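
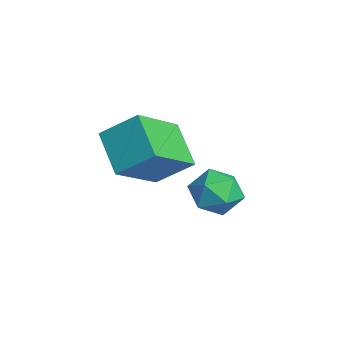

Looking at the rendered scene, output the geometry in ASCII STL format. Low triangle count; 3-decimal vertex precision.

solid 
facet normal -0.853 0.285 0.437
outer loop
vertex -0.906 1.813 -1.974
vertex -0.571 1.794 -1.307
vertex -0.567 2.423 -1.709
endloop
endfacet
facet normal -0.807 0.546 -0.225
outer loop
vertex -0.906 1.813 -1.974
vertex -0.567 2.423 -1.709
vertex -0.492 2.238 -2.428
endloop
endfacet
facet normal -0.738 -0.003 -0.675
outer loop
vertex -0.906 1.813 -1.974
vertex -0.492 2.238 -2.428
vertex -0.45 1.494 -2.471
endloop
endfacet
facet normal -0.741 -0.604 -0.293
outer loop
vertex -0.906 1.813 -1.974
vertex -0.45 1.494 -2.471
vertex -0.499 1.219 -1.779
endloop
endfacet
facet normal -0.813 -0.427 0.396
outer loop
vertex -0.906 1.813 -1.974
vertex -0.499 1.219 -1.779
vertex -0.571 1.794 -1.307
endloop
endfacet
facet normal -0.214 0.940 -0.264
outer loop
vertex -0.492 2.238 -2.428
vertex -0.567 2.423 -1.709
vertex 0.099 2.481 -2.041
endloop
endfacet
facet normal -0.288 0.517 0.806
outer loop
vertex -0.567 2.423 -1.709
vertex -0.571 1.794 -1.307
vertex 0.05 2.206 -1.349
endloop
endfacet
facet normal -0.223 -0.635 0.740
outer loop
vertex -0.571 1.794 -1.307
vertex -0.499 1.219 -1.779
vertex 0.092 1.462 -1.392
endloop
endfacet
facet normal -0.106 -0.921 -0.374
outer loop
vertex -0.499 1.219 -1.779
vertex -0.45 1.494 -2.471
vertex 0.167 1.277 -2.111
endloop
endfacet
facet normal -0.101 0.052 -0.993
outer loop
vertex -0.45 1.494 -2.471
vertex -0.492 2.238 -2.428
vertex 0.171 1.906 -2.513
endloop
endfacet
facet normal 0.741 0.604 0.293
outer loop
vertex 0.506 1.887 -1.846
vertex 0.099 2.481 -2.041
vertex 0.05 2.206 -1.349
endloop
endfacet
facet normal 0.738 0.003 0.675
outer loop
vertex 0.506 1.887 -1.846
vertex 0.05 2.206 -1.349
vertex 0.092 1.462 -1.392
endloop
endfacet
facet normal 0.807 -0.546 0.225
outer loop
vertex 0.506 1.887 -1.846
vertex 0.092 1.462 -1.392
vertex 0.167 1.277 -2.111
endloop
endfacet
facet normal 0.853 -0.285 -0.437
outer loop
vertex 0.506 1.887 -1.846
vertex 0.167 1.277 -2.111
vertex 0.171 1.906 -2.513
endloop
endfacet
facet normal 0.813 0.427 -0.396
outer loop
vertex 0.506 1.887 -1.846
vertex 0.171 1.906 -2.513
vertex 0.099 2.481 -2.041
endloop
endfacet
facet normal 0.106 0.921 0.374
outer loop
vertex 0.05 2.206 -1.349
vertex 0.099 2.481 -2.041
vertex -0.567 2.423 -1.709
endloop
endfacet
facet normal 0.101 -0.052 0.993
outer loop
vertex 0.092 1.462 -1.392
vertex 0.05 2.206 -1.349
vertex -0.571 1.794 -1.307
endloop
endfacet
facet normal 0.214 -0.940 0.264
outer loop
vertex 0.167 1.277 -2.111
vertex 0.092 1.462 -1.392
vertex -0.499 1.219 -1.779
endloop
endfacet
facet normal 0.288 -0.517 -0.806
outer loop
vertex 0.171 1.906 -2.513
vertex 0.167 1.277 -2.111
vertex -0.45 1.494 -2.471
endloop
endfacet
facet normal 0.223 0.635 -0.740
outer loop
vertex 0.099 2.481 -2.041
vertex 0.171 1.906 -2.513
vertex -0.492 2.238 -2.428
endloop
endfacet
facet normal -0.428 0.690 -0.584
outer loop
vertex -0.554 0.989 0.418
vertex 0.548 1.079 -0.284
vertex -0.936 0.153 -0.289
endloop
endfacet
facet normal -0.841 -0.069 0.536
outer loop
vertex -0.208 -1.019 0.704
vertex -0.554 0.989 0.418
vertex -0.936 0.153 -0.289
endloop
endfacet
facet normal -0.428 0.690 -0.584
outer loop
vertex -0.936 0.153 -0.289
vertex 0.548 1.079 -0.284
vertex 0.166 0.243 -0.991
endloop
endfacet
facet normal -0.329 -0.721 -0.610
outer loop
vertex 0.166 0.243 -0.991
vertex -0.208 -1.019 0.704
vertex -0.936 0.153 -0.289
endloop
endfacet
facet normal 0.329 0.721 0.610
outer loop
vertex -0.554 0.989 0.418
vertex 1.276 -0.093 0.709
vertex 0.548 1.079 -0.284
endloop
endfacet
facet normal -0.841 -0.069 0.536
outer loop
vertex 0.174 -0.183 1.411
vertex -0.554 0.989 0.418
vertex -0.208 -1.019 0.704
endloop
endfacet
facet normal 0.329 0.721 0.610
outer loop
vertex 0.174 -0.183 1.411
vertex 1.276 -0.093 0.709
vertex -0.554 0.989 0.418
endloop
endfacet
facet normal 0.841 0.069 -0.536
outer loop
vertex 0.548 1.079 -0.284
vertex 1.276 -0.093 0.709
vertex 0.166 0.243 -0.991
endloop
endfacet
facet normal -0.329 -0.721 -0.610
outer loop
vertex 0.894 -0.929 0.002
vertex -0.208 -1.019 0.704
vertex 0.166 0.243 -0.991
endloop
endfacet
facet normal 0.841 0.069 -0.536
outer loop
vertex 0.166 0.243 -0.991
vertex 1.276 -0.093 0.709
vertex 0.894 -0.929 0.002
endloop
endfacet
facet normal 0.428 -0.690 0.584
outer loop
vertex 0.894 -0.929 0.002
vertex 0.174 -0.183 1.411
vertex -0.208 -1.019 0.704
endloop
endfacet
facet normal 0.428 -0.690 0.584
outer loop
vertex 1.276 -0.093 0.709
vertex 0.174 -0.183 1.411
vertex 0.894 -0.929 0.002
endloop
endfacet

endsolid


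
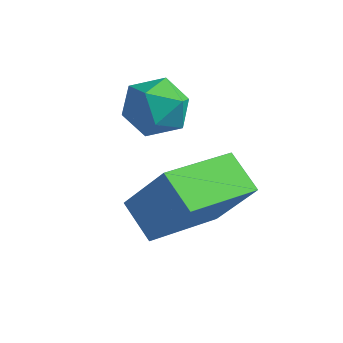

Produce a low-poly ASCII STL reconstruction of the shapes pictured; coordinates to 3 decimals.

solid 
facet normal -0.572 -0.051 -0.819
outer loop
vertex -1.605 -1.804 -3.706
vertex -1.143 0.071 -4.144
vertex -0.74 -2.154 -4.288
endloop
endfacet
facet normal -0.234 -0.947 0.221
outer loop
vertex 0.203 -2.071 -2.936
vertex -1.605 -1.804 -3.706
vertex -0.74 -2.154 -4.288
endloop
endfacet
facet normal -0.571 -0.050 -0.819
outer loop
vertex -0.74 -2.154 -4.288
vertex -1.143 0.071 -4.144
vertex -0.277 -0.279 -4.726
endloop
endfacet
facet normal 0.787 -0.318 -0.529
outer loop
vertex -0.277 -0.279 -4.726
vertex 0.203 -2.071 -2.936
vertex -0.74 -2.154 -4.288
endloop
endfacet
facet normal -0.787 0.318 0.529
outer loop
vertex -1.605 -1.804 -3.706
vertex -0.2 0.154 -2.792
vertex -1.143 0.071 -4.144
endloop
endfacet
facet normal -0.234 -0.947 0.221
outer loop
vertex -0.663 -1.721 -2.354
vertex -1.605 -1.804 -3.706
vertex 0.203 -2.071 -2.936
endloop
endfacet
facet normal -0.787 0.318 0.529
outer loop
vertex -0.663 -1.721 -2.354
vertex -0.2 0.154 -2.792
vertex -1.605 -1.804 -3.706
endloop
endfacet
facet normal 0.234 0.947 -0.221
outer loop
vertex -1.143 0.071 -4.144
vertex -0.2 0.154 -2.792
vertex -0.277 -0.279 -4.726
endloop
endfacet
facet normal 0.787 -0.317 -0.529
outer loop
vertex 0.665 -0.196 -3.374
vertex 0.203 -2.071 -2.936
vertex -0.277 -0.279 -4.726
endloop
endfacet
facet normal 0.234 0.947 -0.221
outer loop
vertex -0.277 -0.279 -4.726
vertex -0.2 0.154 -2.792
vertex 0.665 -0.196 -3.374
endloop
endfacet
facet normal 0.571 0.051 0.819
outer loop
vertex 0.665 -0.196 -3.374
vertex -0.663 -1.721 -2.354
vertex 0.203 -2.071 -2.936
endloop
endfacet
facet normal 0.571 0.050 0.819
outer loop
vertex -0.2 0.154 -2.792
vertex -0.663 -1.721 -2.354
vertex 0.665 -0.196 -3.374
endloop
endfacet
facet normal -0.377 0.024 0.926
outer loop
vertex -1.986 0.38 -1.264
vertex -2.641 -0.063 -1.519
vertex -1.963 -0.45 -1.233
endloop
endfacet
facet normal 0.337 0.044 0.941
outer loop
vertex -1.986 0.38 -1.264
vertex -1.963 -0.45 -1.233
vertex -1.298 -0.025 -1.491
endloop
endfacet
facet normal 0.549 0.615 0.567
outer loop
vertex -1.986 0.38 -1.264
vertex -1.298 -0.025 -1.491
vertex -1.563 0.623 -1.937
endloop
endfacet
facet normal -0.034 0.947 0.320
outer loop
vertex -1.986 0.38 -1.264
vertex -1.563 0.623 -1.937
vertex -2.394 0.599 -1.954
endloop
endfacet
facet normal -0.605 0.582 0.543
outer loop
vertex -1.986 0.38 -1.264
vertex -2.394 0.599 -1.954
vertex -2.641 -0.063 -1.519
endloop
endfacet
facet normal 0.581 -0.538 0.611
outer loop
vertex -1.298 -0.025 -1.491
vertex -1.963 -0.45 -1.233
vertex -1.526 -0.719 -1.886
endloop
endfacet
facet normal -0.574 -0.571 0.587
outer loop
vertex -1.963 -0.45 -1.233
vertex -2.641 -0.063 -1.519
vertex -2.357 -0.743 -1.903
endloop
endfacet
facet normal -0.944 0.330 -0.034
outer loop
vertex -2.641 -0.063 -1.519
vertex -2.394 0.599 -1.954
vertex -2.622 -0.095 -2.349
endloop
endfacet
facet normal -0.019 0.920 -0.391
outer loop
vertex -2.394 0.599 -1.954
vertex -1.563 0.623 -1.937
vertex -1.957 0.33 -2.607
endloop
endfacet
facet normal 0.924 0.382 0.006
outer loop
vertex -1.563 0.623 -1.937
vertex -1.298 -0.025 -1.491
vertex -1.279 -0.057 -2.321
endloop
endfacet
facet normal 0.034 -0.947 -0.320
outer loop
vertex -1.934 -0.5 -2.576
vertex -1.526 -0.719 -1.886
vertex -2.357 -0.743 -1.903
endloop
endfacet
facet normal -0.549 -0.615 -0.567
outer loop
vertex -1.934 -0.5 -2.576
vertex -2.357 -0.743 -1.903
vertex -2.622 -0.095 -2.349
endloop
endfacet
facet normal -0.337 -0.044 -0.941
outer loop
vertex -1.934 -0.5 -2.576
vertex -2.622 -0.095 -2.349
vertex -1.957 0.33 -2.607
endloop
endfacet
facet normal 0.377 -0.024 -0.926
outer loop
vertex -1.934 -0.5 -2.576
vertex -1.957 0.33 -2.607
vertex -1.279 -0.057 -2.321
endloop
endfacet
facet normal 0.605 -0.582 -0.543
outer loop
vertex -1.934 -0.5 -2.576
vertex -1.279 -0.057 -2.321
vertex -1.526 -0.719 -1.886
endloop
endfacet
facet normal 0.019 -0.920 0.391
outer loop
vertex -2.357 -0.743 -1.903
vertex -1.526 -0.719 -1.886
vertex -1.963 -0.45 -1.233
endloop
endfacet
facet normal -0.924 -0.382 -0.006
outer loop
vertex -2.622 -0.095 -2.349
vertex -2.357 -0.743 -1.903
vertex -2.641 -0.063 -1.519
endloop
endfacet
facet normal -0.581 0.538 -0.611
outer loop
vertex -1.957 0.33 -2.607
vertex -2.622 -0.095 -2.349
vertex -2.394 0.599 -1.954
endloop
endfacet
facet normal 0.574 0.571 -0.587
outer loop
vertex -1.279 -0.057 -2.321
vertex -1.957 0.33 -2.607
vertex -1.563 0.623 -1.937
endloop
endfacet
facet normal 0.944 -0.330 0.034
outer loop
vertex -1.526 -0.719 -1.886
vertex -1.279 -0.057 -2.321
vertex -1.298 -0.025 -1.491
endloop
endfacet

endsolid


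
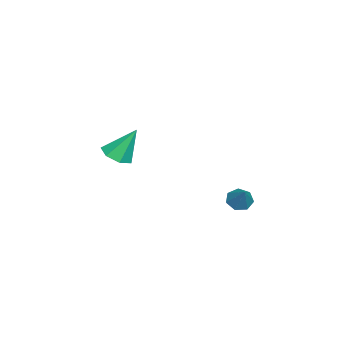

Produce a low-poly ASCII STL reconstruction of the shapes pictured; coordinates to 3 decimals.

solid 
facet normal -0.613 -0.290 -0.735
outer loop
vertex 1.214 2.97 -3.613
vertex 0.937 2.585 -3.23
vertex 0.802 3.168 -3.347
endloop
endfacet
facet normal 0.361 0.924 -0.128
outer loop
vertex 1.214 2.97 -3.613
vertex 0.802 3.168 -3.347
vertex 1.723 2.955 -2.29
endloop
endfacet
facet normal -0.614 -0.290 -0.734
outer loop
vertex 0.802 3.168 -3.347
vertex 0.937 2.585 -3.23
vertex 0.491 2.927 -2.992
endloop
endfacet
facet normal -0.243 0.888 0.390
outer loop
vertex 0.802 3.168 -3.347
vertex 0.491 2.927 -2.992
vertex 1.723 2.955 -2.29
endloop
endfacet
facet normal -0.614 -0.290 -0.734
outer loop
vertex 0.491 2.927 -2.992
vertex 0.937 2.585 -3.23
vertex 0.517 2.428 -2.817
endloop
endfacet
facet normal -0.482 0.268 0.835
outer loop
vertex 0.491 2.927 -2.992
vertex 0.517 2.428 -2.817
vertex 1.723 2.955 -2.29
endloop
endfacet
facet normal -0.614 -0.289 -0.734
outer loop
vertex 0.517 2.428 -2.817
vertex 0.937 2.585 -3.23
vertex 0.859 2.047 -2.953
endloop
endfacet
facet normal -0.175 -0.467 0.867
outer loop
vertex 0.517 2.428 -2.817
vertex 0.859 2.047 -2.953
vertex 1.723 2.955 -2.29
endloop
endfacet
facet normal -0.614 -0.289 -0.735
outer loop
vertex 0.859 2.047 -2.953
vertex 0.937 2.585 -3.23
vertex 1.26 2.072 -3.298
endloop
endfacet
facet normal 0.447 -0.765 0.464
outer loop
vertex 0.859 2.047 -2.953
vertex 1.26 2.072 -3.298
vertex 1.723 2.955 -2.29
endloop
endfacet
facet normal -0.613 -0.289 -0.735
outer loop
vertex 1.26 2.072 -3.298
vertex 0.937 2.585 -3.23
vertex 1.418 2.482 -3.591
endloop
endfacet
facet normal 0.914 -0.401 -0.068
outer loop
vertex 1.26 2.072 -3.298
vertex 1.418 2.482 -3.591
vertex 1.723 2.955 -2.29
endloop
endfacet
facet normal -0.613 -0.290 -0.735
outer loop
vertex 1.418 2.482 -3.591
vertex 0.937 2.585 -3.23
vertex 1.214 2.97 -3.613
endloop
endfacet
facet normal 0.875 0.351 -0.333
outer loop
vertex 1.418 2.482 -3.591
vertex 1.214 2.97 -3.613
vertex 1.723 2.955 -2.29
endloop
endfacet
facet normal 0.101 -0.479 -0.872
outer loop
vertex -0.306 -3.598 -2.077
vertex -1.02 -3.304 -2.321
vertex -0.283 -2.981 -2.413
endloop
endfacet
facet normal 0.880 0.201 0.429
outer loop
vertex -0.306 -3.598 -2.077
vertex -0.283 -2.981 -2.413
vertex -1.2 -2.456 -0.779
endloop
endfacet
facet normal 0.102 -0.481 -0.871
outer loop
vertex -0.283 -2.981 -2.413
vertex -1.02 -3.304 -2.321
vertex -0.815 -2.608 -2.681
endloop
endfacet
facet normal 0.558 0.829 0.047
outer loop
vertex -0.283 -2.981 -2.413
vertex -0.815 -2.608 -2.681
vertex -1.2 -2.456 -0.779
endloop
endfacet
facet normal 0.102 -0.481 -0.871
outer loop
vertex -0.815 -2.608 -2.681
vertex -1.02 -3.304 -2.321
vertex -1.502 -2.759 -2.678
endloop
endfacet
facet normal -0.214 0.969 -0.121
outer loop
vertex -0.815 -2.608 -2.681
vertex -1.502 -2.759 -2.678
vertex -1.2 -2.456 -0.779
endloop
endfacet
facet normal 0.102 -0.480 -0.871
outer loop
vertex -1.502 -2.759 -2.678
vertex -1.02 -3.304 -2.321
vertex -1.825 -3.321 -2.406
endloop
endfacet
facet normal -0.854 0.517 0.053
outer loop
vertex -1.502 -2.759 -2.678
vertex -1.825 -3.321 -2.406
vertex -1.2 -2.456 -0.779
endloop
endfacet
facet normal 0.102 -0.479 -0.872
outer loop
vertex -1.825 -3.321 -2.406
vertex -1.02 -3.304 -2.321
vertex -1.543 -3.87 -2.071
endloop
endfacet
facet normal -0.880 -0.186 0.437
outer loop
vertex -1.825 -3.321 -2.406
vertex -1.543 -3.87 -2.071
vertex -1.2 -2.456 -0.779
endloop
endfacet
facet normal 0.102 -0.479 -0.872
outer loop
vertex -1.543 -3.87 -2.071
vertex -1.02 -3.304 -2.321
vertex -0.867 -3.994 -1.924
endloop
endfacet
facet normal -0.274 -0.612 0.742
outer loop
vertex -1.543 -3.87 -2.071
vertex -0.867 -3.994 -1.924
vertex -1.2 -2.456 -0.779
endloop
endfacet
facet normal 0.101 -0.479 -0.872
outer loop
vertex -0.867 -3.994 -1.924
vertex -1.02 -3.304 -2.321
vertex -0.306 -3.598 -2.077
endloop
endfacet
facet normal 0.511 -0.439 0.739
outer loop
vertex -0.867 -3.994 -1.924
vertex -0.306 -3.598 -2.077
vertex -1.2 -2.456 -0.779
endloop
endfacet

endsolid


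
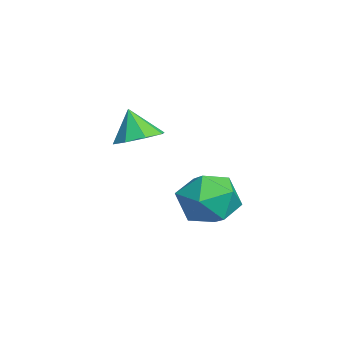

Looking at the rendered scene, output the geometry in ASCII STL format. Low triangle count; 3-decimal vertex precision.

solid 
facet normal -0.585 0.810 0.045
outer loop
vertex -0.131 4.149 0.886
vertex -1.069 3.471 0.884
vertex -0.575 3.773 1.886
endloop
endfacet
facet normal 0.040 0.929 0.367
outer loop
vertex -0.131 4.149 0.886
vertex -0.575 3.773 1.886
vertex 0.571 3.785 1.73
endloop
endfacet
facet normal 0.559 0.822 -0.111
outer loop
vertex -0.131 4.149 0.886
vertex 0.571 3.785 1.73
vertex 0.786 3.491 0.633
endloop
endfacet
facet normal 0.255 0.635 -0.729
outer loop
vertex -0.131 4.149 0.886
vertex 0.786 3.491 0.633
vertex -0.228 3.297 0.11
endloop
endfacet
facet normal -0.453 0.628 -0.633
outer loop
vertex -0.131 4.149 0.886
vertex -0.228 3.297 0.11
vertex -1.069 3.471 0.884
endloop
endfacet
facet normal 0.116 0.447 0.887
outer loop
vertex 0.571 3.785 1.73
vertex -0.575 3.773 1.886
vertex 0.068 2.883 2.25
endloop
endfacet
facet normal -0.896 0.253 0.365
outer loop
vertex -0.575 3.773 1.886
vertex -1.069 3.471 0.884
vertex -0.946 2.689 1.727
endloop
endfacet
facet normal -0.681 -0.041 -0.731
outer loop
vertex -1.069 3.471 0.884
vertex -0.228 3.297 0.11
vertex -0.731 2.395 0.63
endloop
endfacet
facet normal 0.462 -0.028 -0.886
outer loop
vertex -0.228 3.297 0.11
vertex 0.786 3.491 0.633
vertex 0.415 2.407 0.474
endloop
endfacet
facet normal 0.955 0.273 0.114
outer loop
vertex 0.786 3.491 0.633
vertex 0.571 3.785 1.73
vertex 0.909 2.709 1.476
endloop
endfacet
facet normal -0.255 -0.635 0.729
outer loop
vertex -0.029 2.031 1.474
vertex 0.068 2.883 2.25
vertex -0.946 2.689 1.727
endloop
endfacet
facet normal -0.559 -0.822 0.111
outer loop
vertex -0.029 2.031 1.474
vertex -0.946 2.689 1.727
vertex -0.731 2.395 0.63
endloop
endfacet
facet normal -0.040 -0.929 -0.367
outer loop
vertex -0.029 2.031 1.474
vertex -0.731 2.395 0.63
vertex 0.415 2.407 0.474
endloop
endfacet
facet normal 0.585 -0.810 -0.045
outer loop
vertex -0.029 2.031 1.474
vertex 0.415 2.407 0.474
vertex 0.909 2.709 1.476
endloop
endfacet
facet normal 0.453 -0.628 0.633
outer loop
vertex -0.029 2.031 1.474
vertex 0.909 2.709 1.476
vertex 0.068 2.883 2.25
endloop
endfacet
facet normal -0.462 0.028 0.886
outer loop
vertex -0.946 2.689 1.727
vertex 0.068 2.883 2.25
vertex -0.575 3.773 1.886
endloop
endfacet
facet normal -0.955 -0.273 -0.114
outer loop
vertex -0.731 2.395 0.63
vertex -0.946 2.689 1.727
vertex -1.069 3.471 0.884
endloop
endfacet
facet normal -0.116 -0.447 -0.887
outer loop
vertex 0.415 2.407 0.474
vertex -0.731 2.395 0.63
vertex -0.228 3.297 0.11
endloop
endfacet
facet normal 0.896 -0.253 -0.365
outer loop
vertex 0.909 2.709 1.476
vertex 0.415 2.407 0.474
vertex 0.786 3.491 0.633
endloop
endfacet
facet normal 0.681 0.041 0.731
outer loop
vertex 0.068 2.883 2.25
vertex 0.909 2.709 1.476
vertex 0.571 3.785 1.73
endloop
endfacet
facet normal 0.292 0.248 -0.924
outer loop
vertex -2.786 1.283 2.879
vertex -3.619 1.093 2.565
vertex -3.209 1.836 2.894
endloop
endfacet
facet normal 0.464 0.333 0.821
outer loop
vertex -2.786 1.283 2.879
vertex -3.209 1.836 2.894
vertex -4.001 0.767 3.775
endloop
endfacet
facet normal 0.291 0.249 -0.924
outer loop
vertex -3.209 1.836 2.894
vertex -3.619 1.093 2.565
vertex -3.873 1.954 2.717
endloop
endfacet
facet normal -0.079 0.668 0.740
outer loop
vertex -3.209 1.836 2.894
vertex -3.873 1.954 2.717
vertex -4.001 0.767 3.775
endloop
endfacet
facet normal 0.291 0.249 -0.924
outer loop
vertex -3.873 1.954 2.717
vertex -3.619 1.093 2.565
vertex -4.387 1.567 2.451
endloop
endfacet
facet normal -0.669 0.533 0.517
outer loop
vertex -3.873 1.954 2.717
vertex -4.387 1.567 2.451
vertex -4.001 0.767 3.775
endloop
endfacet
facet normal 0.291 0.250 -0.924
outer loop
vertex -4.387 1.567 2.451
vertex -3.619 1.093 2.565
vertex -4.452 0.903 2.251
endloop
endfacet
facet normal -0.959 0.008 0.284
outer loop
vertex -4.387 1.567 2.451
vertex -4.452 0.903 2.251
vertex -4.001 0.767 3.775
endloop
endfacet
facet normal 0.292 0.248 -0.924
outer loop
vertex -4.452 0.903 2.251
vertex -3.619 1.093 2.565
vertex -4.029 0.35 2.236
endloop
endfacet
facet normal -0.779 -0.601 0.177
outer loop
vertex -4.452 0.903 2.251
vertex -4.029 0.35 2.236
vertex -4.001 0.767 3.775
endloop
endfacet
facet normal 0.291 0.249 -0.924
outer loop
vertex -4.029 0.35 2.236
vertex -3.619 1.093 2.565
vertex -3.366 0.232 2.413
endloop
endfacet
facet normal -0.236 -0.937 0.258
outer loop
vertex -4.029 0.35 2.236
vertex -3.366 0.232 2.413
vertex -4.001 0.767 3.775
endloop
endfacet
facet normal 0.291 0.248 -0.924
outer loop
vertex -3.366 0.232 2.413
vertex -3.619 1.093 2.565
vertex -2.851 0.619 2.679
endloop
endfacet
facet normal 0.355 -0.802 0.480
outer loop
vertex -3.366 0.232 2.413
vertex -2.851 0.619 2.679
vertex -4.001 0.767 3.775
endloop
endfacet
facet normal 0.291 0.250 -0.924
outer loop
vertex -2.851 0.619 2.679
vertex -3.619 1.093 2.565
vertex -2.786 1.283 2.879
endloop
endfacet
facet normal 0.644 -0.278 0.713
outer loop
vertex -2.851 0.619 2.679
vertex -2.786 1.283 2.879
vertex -4.001 0.767 3.775
endloop
endfacet

endsolid


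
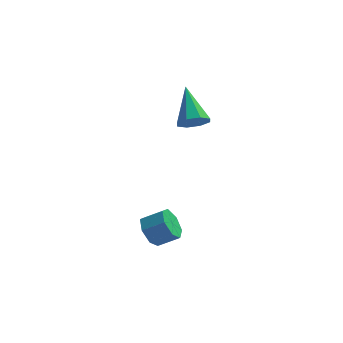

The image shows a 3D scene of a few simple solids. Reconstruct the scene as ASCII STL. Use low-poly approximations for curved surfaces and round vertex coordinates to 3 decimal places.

solid 
facet normal 0.195 -0.773 -0.604
outer loop
vertex 1.673 3.477 1.099
vertex 1.406 3.018 1.6
vertex 1.125 3.387 1.037
endloop
endfacet
facet normal -0.076 0.835 -0.545
outer loop
vertex 1.673 3.477 1.099
vertex 1.125 3.387 1.037
vertex 1.034 4.502 2.76
endloop
endfacet
facet normal 0.194 -0.773 -0.604
outer loop
vertex 1.125 3.387 1.037
vertex 1.406 3.018 1.6
vertex 0.742 3.082 1.305
endloop
endfacet
facet normal -0.726 0.559 -0.400
outer loop
vertex 1.125 3.387 1.037
vertex 0.742 3.082 1.305
vertex 1.034 4.502 2.76
endloop
endfacet
facet normal 0.194 -0.773 -0.604
outer loop
vertex 0.742 3.082 1.305
vertex 1.406 3.018 1.6
vertex 0.748 2.739 1.746
endloop
endfacet
facet normal -0.990 0.106 0.096
outer loop
vertex 0.742 3.082 1.305
vertex 0.748 2.739 1.746
vertex 1.034 4.502 2.76
endloop
endfacet
facet normal 0.193 -0.773 -0.605
outer loop
vertex 0.748 2.739 1.746
vertex 1.406 3.018 1.6
vertex 1.139 2.559 2.101
endloop
endfacet
facet normal -0.712 -0.260 0.652
outer loop
vertex 0.748 2.739 1.746
vertex 1.139 2.559 2.101
vertex 1.034 4.502 2.76
endloop
endfacet
facet normal 0.194 -0.773 -0.605
outer loop
vertex 1.139 2.559 2.101
vertex 1.406 3.018 1.6
vertex 1.688 2.648 2.163
endloop
endfacet
facet normal -0.054 -0.323 0.945
outer loop
vertex 1.139 2.559 2.101
vertex 1.688 2.648 2.163
vertex 1.034 4.502 2.76
endloop
endfacet
facet normal 0.194 -0.772 -0.605
outer loop
vertex 1.688 2.648 2.163
vertex 1.406 3.018 1.6
vertex 2.071 2.954 1.895
endloop
endfacet
facet normal 0.598 -0.047 0.800
outer loop
vertex 1.688 2.648 2.163
vertex 2.071 2.954 1.895
vertex 1.034 4.502 2.76
endloop
endfacet
facet normal 0.194 -0.773 -0.604
outer loop
vertex 2.071 2.954 1.895
vertex 1.406 3.018 1.6
vertex 2.065 3.297 1.454
endloop
endfacet
facet normal 0.861 0.407 0.305
outer loop
vertex 2.071 2.954 1.895
vertex 2.065 3.297 1.454
vertex 1.034 4.502 2.76
endloop
endfacet
facet normal 0.193 -0.773 -0.605
outer loop
vertex 2.065 3.297 1.454
vertex 1.406 3.018 1.6
vertex 1.673 3.477 1.099
endloop
endfacet
facet normal 0.583 0.772 -0.252
outer loop
vertex 2.065 3.297 1.454
vertex 1.673 3.477 1.099
vertex 1.034 4.502 2.76
endloop
endfacet
facet normal -0.856 0.016 -0.516
outer loop
vertex 0.207 -1.151 -2.317
vertex -0.163 -1.392 -1.711
vertex -0.022 -0.687 -1.923
endloop
endfacet
facet normal 0.378 0.701 -0.605
outer loop
vertex 0.207 -1.151 -2.317
vertex -0.022 -0.687 -1.923
vertex 1.072 -1.167 -1.796
endloop
endfacet
facet normal 0.378 0.701 -0.605
outer loop
vertex 1.072 -1.167 -1.796
vertex -0.022 -0.687 -1.923
vertex 0.843 -0.703 -1.402
endloop
endfacet
facet normal 0.857 -0.015 0.515
outer loop
vertex 1.072 -1.167 -1.796
vertex 0.843 -0.703 -1.402
vertex 0.703 -1.408 -1.189
endloop
endfacet
facet normal -0.856 0.016 -0.516
outer loop
vertex -0.022 -0.687 -1.923
vertex -0.163 -1.392 -1.711
vertex -0.357 -0.753 -1.369
endloop
endfacet
facet normal -0.039 0.995 0.095
outer loop
vertex -0.022 -0.687 -1.923
vertex -0.357 -0.753 -1.369
vertex 0.843 -0.703 -1.402
endloop
endfacet
facet normal -0.039 0.995 0.095
outer loop
vertex 0.843 -0.703 -1.402
vertex -0.357 -0.753 -1.369
vertex 0.508 -0.769 -0.848
endloop
endfacet
facet normal 0.856 -0.014 0.516
outer loop
vertex 0.843 -0.703 -1.402
vertex 0.508 -0.769 -0.848
vertex 0.703 -1.408 -1.189
endloop
endfacet
facet normal -0.857 0.015 -0.515
outer loop
vertex -0.357 -0.753 -1.369
vertex -0.163 -1.392 -1.711
vertex -0.545 -1.301 -1.072
endloop
endfacet
facet normal -0.427 0.540 0.726
outer loop
vertex -0.357 -0.753 -1.369
vertex -0.545 -1.301 -1.072
vertex 0.508 -0.769 -0.848
endloop
endfacet
facet normal -0.427 0.540 0.726
outer loop
vertex 0.508 -0.769 -0.848
vertex -0.545 -1.301 -1.072
vertex 0.32 -1.317 -0.551
endloop
endfacet
facet normal 0.856 -0.014 0.516
outer loop
vertex 0.508 -0.769 -0.848
vertex 0.32 -1.317 -0.551
vertex 0.703 -1.408 -1.189
endloop
endfacet
facet normal -0.857 0.016 -0.515
outer loop
vertex -0.545 -1.301 -1.072
vertex -0.163 -1.392 -1.711
vertex -0.446 -1.917 -1.256
endloop
endfacet
facet normal -0.493 -0.321 0.809
outer loop
vertex -0.545 -1.301 -1.072
vertex -0.446 -1.917 -1.256
vertex 0.32 -1.317 -0.551
endloop
endfacet
facet normal -0.493 -0.321 0.809
outer loop
vertex 0.32 -1.317 -0.551
vertex -0.446 -1.917 -1.256
vertex 0.419 -1.933 -0.735
endloop
endfacet
facet normal 0.856 -0.017 0.516
outer loop
vertex 0.32 -1.317 -0.551
vertex 0.419 -1.933 -0.735
vertex 0.703 -1.408 -1.189
endloop
endfacet
facet normal -0.857 0.015 -0.516
outer loop
vertex -0.446 -1.917 -1.256
vertex -0.163 -1.392 -1.711
vertex -0.133 -2.138 -1.782
endloop
endfacet
facet normal -0.188 -0.940 0.283
outer loop
vertex -0.446 -1.917 -1.256
vertex -0.133 -2.138 -1.782
vertex 0.419 -1.933 -0.735
endloop
endfacet
facet normal -0.188 -0.940 0.283
outer loop
vertex 0.419 -1.933 -0.735
vertex -0.133 -2.138 -1.782
vertex 0.732 -2.154 -1.261
endloop
endfacet
facet normal 0.856 -0.017 0.516
outer loop
vertex 0.419 -1.933 -0.735
vertex 0.732 -2.154 -1.261
vertex 0.703 -1.408 -1.189
endloop
endfacet
facet normal -0.856 0.015 -0.517
outer loop
vertex -0.133 -2.138 -1.782
vertex -0.163 -1.392 -1.711
vertex 0.158 -1.797 -2.254
endloop
endfacet
facet normal 0.259 -0.852 -0.456
outer loop
vertex -0.133 -2.138 -1.782
vertex 0.158 -1.797 -2.254
vertex 0.732 -2.154 -1.261
endloop
endfacet
facet normal 0.259 -0.852 -0.456
outer loop
vertex 0.732 -2.154 -1.261
vertex 0.158 -1.797 -2.254
vertex 1.023 -1.813 -1.733
endloop
endfacet
facet normal 0.856 -0.017 0.516
outer loop
vertex 0.732 -2.154 -1.261
vertex 1.023 -1.813 -1.733
vertex 0.703 -1.408 -1.189
endloop
endfacet
facet normal -0.856 0.015 -0.517
outer loop
vertex 0.158 -1.797 -2.254
vertex -0.163 -1.392 -1.711
vertex 0.207 -1.151 -2.317
endloop
endfacet
facet normal 0.510 -0.122 -0.851
outer loop
vertex 0.158 -1.797 -2.254
vertex 0.207 -1.151 -2.317
vertex 1.023 -1.813 -1.733
endloop
endfacet
facet normal 0.510 -0.122 -0.851
outer loop
vertex 1.023 -1.813 -1.733
vertex 0.207 -1.151 -2.317
vertex 1.072 -1.167 -1.796
endloop
endfacet
facet normal 0.857 -0.015 0.515
outer loop
vertex 1.023 -1.813 -1.733
vertex 1.072 -1.167 -1.796
vertex 0.703 -1.408 -1.189
endloop
endfacet

endsolid


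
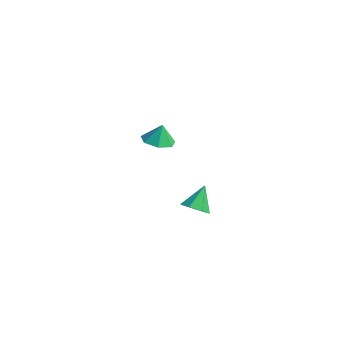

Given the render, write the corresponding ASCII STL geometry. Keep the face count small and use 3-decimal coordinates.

solid 
facet normal -0.034 -0.352 -0.935
outer loop
vertex -3.018 3.246 -1.314
vertex -3.699 2.635 -1.059
vertex -3.792 3.521 -1.389
endloop
endfacet
facet normal 0.293 0.907 0.301
outer loop
vertex -3.018 3.246 -1.314
vertex -3.792 3.521 -1.389
vertex -3.661 3.025 -0.021
endloop
endfacet
facet normal -0.035 -0.352 -0.935
outer loop
vertex -3.792 3.521 -1.389
vertex -3.699 2.635 -1.059
vertex -4.496 3.129 -1.215
endloop
endfacet
facet normal -0.389 0.853 0.347
outer loop
vertex -3.792 3.521 -1.389
vertex -4.496 3.129 -1.215
vertex -3.661 3.025 -0.021
endloop
endfacet
facet normal -0.035 -0.352 -0.936
outer loop
vertex -4.496 3.129 -1.215
vertex -3.699 2.635 -1.059
vertex -4.6 2.365 -0.924
endloop
endfacet
facet normal -0.764 0.318 0.562
outer loop
vertex -4.496 3.129 -1.215
vertex -4.6 2.365 -0.924
vertex -3.661 3.025 -0.021
endloop
endfacet
facet normal -0.035 -0.352 -0.935
outer loop
vertex -4.6 2.365 -0.924
vertex -3.699 2.635 -1.059
vertex -4.026 1.804 -0.734
endloop
endfacet
facet normal -0.547 -0.294 0.784
outer loop
vertex -4.6 2.365 -0.924
vertex -4.026 1.804 -0.734
vertex -3.661 3.025 -0.021
endloop
endfacet
facet normal -0.035 -0.352 -0.935
outer loop
vertex -4.026 1.804 -0.734
vertex -3.699 2.635 -1.059
vertex -3.206 1.869 -0.789
endloop
endfacet
facet normal 0.098 -0.524 0.846
outer loop
vertex -4.026 1.804 -0.734
vertex -3.206 1.869 -0.789
vertex -3.661 3.025 -0.021
endloop
endfacet
facet normal -0.036 -0.353 -0.935
outer loop
vertex -3.206 1.869 -0.789
vertex -3.699 2.635 -1.059
vertex -2.758 2.51 -1.048
endloop
endfacet
facet normal 0.686 -0.196 0.701
outer loop
vertex -3.206 1.869 -0.789
vertex -2.758 2.51 -1.048
vertex -3.661 3.025 -0.021
endloop
endfacet
facet normal -0.036 -0.351 -0.936
outer loop
vertex -2.758 2.51 -1.048
vertex -3.699 2.635 -1.059
vertex -3.018 3.246 -1.314
endloop
endfacet
facet normal 0.772 0.439 0.459
outer loop
vertex -2.758 2.51 -1.048
vertex -3.018 3.246 -1.314
vertex -3.661 3.025 -0.021
endloop
endfacet
facet normal 0.061 -0.756 -0.652
outer loop
vertex 3.572 -4.214 2.384
vertex 2.832 -4.36 2.484
vertex 3.16 -3.897 1.978
endloop
endfacet
facet normal 0.673 0.731 -0.112
outer loop
vertex 3.572 -4.214 2.384
vertex 3.16 -3.897 1.978
vertex 2.748 -3.3 3.396
endloop
endfacet
facet normal 0.060 -0.756 -0.652
outer loop
vertex 3.16 -3.897 1.978
vertex 2.832 -4.36 2.484
vertex 2.502 -3.928 1.953
endloop
endfacet
facet normal -0.028 0.918 -0.395
outer loop
vertex 3.16 -3.897 1.978
vertex 2.502 -3.928 1.953
vertex 2.748 -3.3 3.396
endloop
endfacet
facet normal 0.060 -0.756 -0.652
outer loop
vertex 2.502 -3.928 1.953
vertex 2.832 -4.36 2.484
vertex 2.092 -4.284 2.328
endloop
endfacet
facet normal -0.728 0.665 -0.165
outer loop
vertex 2.502 -3.928 1.953
vertex 2.092 -4.284 2.328
vertex 2.748 -3.3 3.396
endloop
endfacet
facet normal 0.060 -0.756 -0.651
outer loop
vertex 2.092 -4.284 2.328
vertex 2.832 -4.36 2.484
vertex 2.24 -4.697 2.821
endloop
endfacet
facet normal -0.900 0.161 0.405
outer loop
vertex 2.092 -4.284 2.328
vertex 2.24 -4.697 2.821
vertex 2.748 -3.3 3.396
endloop
endfacet
facet normal 0.060 -0.757 -0.651
outer loop
vertex 2.24 -4.697 2.821
vertex 2.832 -4.36 2.484
vertex 2.834 -4.855 3.06
endloop
endfacet
facet normal -0.413 -0.214 0.885
outer loop
vertex 2.24 -4.697 2.821
vertex 2.834 -4.855 3.06
vertex 2.748 -3.3 3.396
endloop
endfacet
facet normal 0.060 -0.757 -0.651
outer loop
vertex 2.834 -4.855 3.06
vertex 2.832 -4.36 2.484
vertex 3.426 -4.641 2.866
endloop
endfacet
facet normal 0.364 -0.177 0.914
outer loop
vertex 2.834 -4.855 3.06
vertex 3.426 -4.641 2.866
vertex 2.748 -3.3 3.396
endloop
endfacet
facet normal 0.061 -0.756 -0.651
outer loop
vertex 3.426 -4.641 2.866
vertex 2.832 -4.36 2.484
vertex 3.572 -4.214 2.384
endloop
endfacet
facet normal 0.848 0.242 0.472
outer loop
vertex 3.426 -4.641 2.866
vertex 3.572 -4.214 2.384
vertex 2.748 -3.3 3.396
endloop
endfacet

endsolid


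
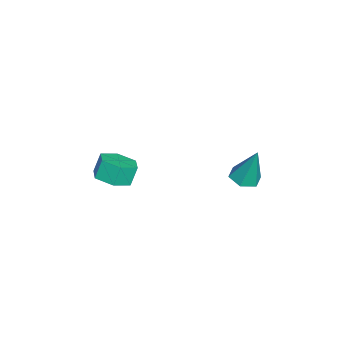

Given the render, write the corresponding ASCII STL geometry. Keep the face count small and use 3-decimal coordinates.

solid 
facet normal -0.130 -0.284 -0.950
outer loop
vertex -1.592 3.159 -3.806
vertex -2.044 2.617 -3.582
vertex -2.319 3.284 -3.744
endloop
endfacet
facet normal 0.171 0.985 0.015
outer loop
vertex -1.592 3.159 -3.806
vertex -2.319 3.284 -3.744
vertex -1.796 3.163 -1.758
endloop
endfacet
facet normal -0.129 -0.284 -0.950
outer loop
vertex -2.319 3.284 -3.744
vertex -2.044 2.617 -3.582
vertex -2.771 2.743 -3.521
endloop
endfacet
facet normal -0.700 0.678 0.226
outer loop
vertex -2.319 3.284 -3.744
vertex -2.771 2.743 -3.521
vertex -1.796 3.163 -1.758
endloop
endfacet
facet normal -0.129 -0.285 -0.950
outer loop
vertex -2.771 2.743 -3.521
vertex -2.044 2.617 -3.582
vertex -2.496 2.075 -3.358
endloop
endfacet
facet normal -0.831 -0.217 0.512
outer loop
vertex -2.771 2.743 -3.521
vertex -2.496 2.075 -3.358
vertex -1.796 3.163 -1.758
endloop
endfacet
facet normal -0.130 -0.284 -0.950
outer loop
vertex -2.496 2.075 -3.358
vertex -2.044 2.617 -3.582
vertex -1.769 1.949 -3.42
endloop
endfacet
facet normal -0.089 -0.805 0.587
outer loop
vertex -2.496 2.075 -3.358
vertex -1.769 1.949 -3.42
vertex -1.796 3.163 -1.758
endloop
endfacet
facet normal -0.129 -0.284 -0.950
outer loop
vertex -1.769 1.949 -3.42
vertex -2.044 2.617 -3.582
vertex -1.317 2.491 -3.643
endloop
endfacet
facet normal 0.782 -0.497 0.376
outer loop
vertex -1.769 1.949 -3.42
vertex -1.317 2.491 -3.643
vertex -1.796 3.163 -1.758
endloop
endfacet
facet normal -0.129 -0.285 -0.950
outer loop
vertex -1.317 2.491 -3.643
vertex -2.044 2.617 -3.582
vertex -1.592 3.159 -3.806
endloop
endfacet
facet normal 0.913 0.398 0.090
outer loop
vertex -1.317 2.491 -3.643
vertex -1.592 3.159 -3.806
vertex -1.796 3.163 -1.758
endloop
endfacet
facet normal 0.287 -0.269 -0.919
outer loop
vertex -0.452 -2.775 -3.419
vertex -1.314 -2.977 -3.629
vertex -0.994 -2.137 -3.775
endloop
endfacet
facet normal 0.750 0.660 0.041
outer loop
vertex -0.452 -2.775 -3.419
vertex -0.994 -2.137 -3.775
vertex -0.744 -2.501 -2.481
endloop
endfacet
facet normal 0.749 0.661 0.041
outer loop
vertex -0.744 -2.501 -2.481
vertex -0.994 -2.137 -3.775
vertex -1.287 -1.863 -2.837
endloop
endfacet
facet normal -0.287 0.269 0.919
outer loop
vertex -0.744 -2.501 -2.481
vertex -1.287 -1.863 -2.837
vertex -1.606 -2.703 -2.691
endloop
endfacet
facet normal 0.287 -0.269 -0.919
outer loop
vertex -0.994 -2.137 -3.775
vertex -1.314 -2.977 -3.629
vertex -1.857 -2.339 -3.985
endloop
endfacet
facet normal -0.142 0.937 -0.318
outer loop
vertex -0.994 -2.137 -3.775
vertex -1.857 -2.339 -3.985
vertex -1.287 -1.863 -2.837
endloop
endfacet
facet normal -0.142 0.937 -0.318
outer loop
vertex -1.287 -1.863 -2.837
vertex -1.857 -2.339 -3.985
vertex -2.149 -2.065 -3.047
endloop
endfacet
facet normal -0.287 0.269 0.919
outer loop
vertex -1.287 -1.863 -2.837
vertex -2.149 -2.065 -3.047
vertex -1.606 -2.703 -2.691
endloop
endfacet
facet normal 0.287 -0.269 -0.919
outer loop
vertex -1.857 -2.339 -3.985
vertex -1.314 -2.977 -3.629
vertex -2.176 -3.179 -3.839
endloop
endfacet
facet normal -0.892 0.276 -0.358
outer loop
vertex -1.857 -2.339 -3.985
vertex -2.176 -3.179 -3.839
vertex -2.149 -2.065 -3.047
endloop
endfacet
facet normal -0.892 0.276 -0.358
outer loop
vertex -2.149 -2.065 -3.047
vertex -2.176 -3.179 -3.839
vertex -2.468 -2.905 -2.901
endloop
endfacet
facet normal -0.287 0.269 0.919
outer loop
vertex -2.149 -2.065 -3.047
vertex -2.468 -2.905 -2.901
vertex -1.606 -2.703 -2.691
endloop
endfacet
facet normal 0.287 -0.269 -0.919
outer loop
vertex -2.176 -3.179 -3.839
vertex -1.314 -2.977 -3.629
vertex -1.633 -3.817 -3.483
endloop
endfacet
facet normal -0.750 -0.661 -0.040
outer loop
vertex -2.176 -3.179 -3.839
vertex -1.633 -3.817 -3.483
vertex -2.468 -2.905 -2.901
endloop
endfacet
facet normal -0.750 -0.660 -0.041
outer loop
vertex -2.468 -2.905 -2.901
vertex -1.633 -3.817 -3.483
vertex -1.926 -3.543 -2.545
endloop
endfacet
facet normal -0.287 0.269 0.919
outer loop
vertex -2.468 -2.905 -2.901
vertex -1.926 -3.543 -2.545
vertex -1.606 -2.703 -2.691
endloop
endfacet
facet normal 0.287 -0.269 -0.919
outer loop
vertex -1.633 -3.817 -3.483
vertex -1.314 -2.977 -3.629
vertex -0.771 -3.615 -3.273
endloop
endfacet
facet normal 0.142 -0.937 0.318
outer loop
vertex -1.633 -3.817 -3.483
vertex -0.771 -3.615 -3.273
vertex -1.926 -3.543 -2.545
endloop
endfacet
facet normal 0.142 -0.937 0.318
outer loop
vertex -1.926 -3.543 -2.545
vertex -0.771 -3.615 -3.273
vertex -1.063 -3.341 -2.335
endloop
endfacet
facet normal -0.287 0.269 0.919
outer loop
vertex -1.926 -3.543 -2.545
vertex -1.063 -3.341 -2.335
vertex -1.606 -2.703 -2.691
endloop
endfacet
facet normal 0.287 -0.269 -0.919
outer loop
vertex -0.771 -3.615 -3.273
vertex -1.314 -2.977 -3.629
vertex -0.452 -2.775 -3.419
endloop
endfacet
facet normal 0.892 -0.276 0.358
outer loop
vertex -0.771 -3.615 -3.273
vertex -0.452 -2.775 -3.419
vertex -1.063 -3.341 -2.335
endloop
endfacet
facet normal 0.892 -0.276 0.358
outer loop
vertex -1.063 -3.341 -2.335
vertex -0.452 -2.775 -3.419
vertex -0.744 -2.501 -2.481
endloop
endfacet
facet normal -0.287 0.269 0.919
outer loop
vertex -1.063 -3.341 -2.335
vertex -0.744 -2.501 -2.481
vertex -1.606 -2.703 -2.691
endloop
endfacet

endsolid


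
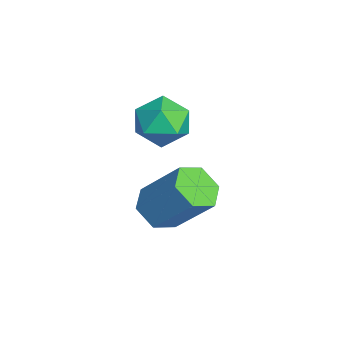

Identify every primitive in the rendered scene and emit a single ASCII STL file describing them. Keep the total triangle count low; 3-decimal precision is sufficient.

solid 
facet normal -0.370 -0.545 -0.753
outer loop
vertex -0.731 0.178 -3.354
vertex -1.161 -0.251 -2.832
vertex -1.471 0.41 -3.158
endloop
endfacet
facet normal 0.085 0.787 -0.611
outer loop
vertex -0.731 0.178 -3.354
vertex -1.471 0.41 -3.158
vertex -0.05 1.18 -1.969
endloop
endfacet
facet normal 0.085 0.787 -0.611
outer loop
vertex -0.05 1.18 -1.969
vertex -1.471 0.41 -3.158
vertex -0.79 1.412 -1.773
endloop
endfacet
facet normal 0.370 0.544 0.753
outer loop
vertex -0.05 1.18 -1.969
vertex -0.79 1.412 -1.773
vertex -0.479 0.751 -1.448
endloop
endfacet
facet normal -0.369 -0.545 -0.753
outer loop
vertex -1.471 0.41 -3.158
vertex -1.161 -0.251 -2.832
vertex -1.901 -0.019 -2.637
endloop
endfacet
facet normal -0.758 0.645 -0.094
outer loop
vertex -1.471 0.41 -3.158
vertex -1.901 -0.019 -2.637
vertex -0.79 1.412 -1.773
endloop
endfacet
facet normal -0.758 0.646 -0.095
outer loop
vertex -0.79 1.412 -1.773
vertex -1.901 -0.019 -2.637
vertex -1.22 0.984 -1.252
endloop
endfacet
facet normal 0.370 0.544 0.753
outer loop
vertex -0.79 1.412 -1.773
vertex -1.22 0.984 -1.252
vertex -0.479 0.751 -1.448
endloop
endfacet
facet normal -0.369 -0.545 -0.753
outer loop
vertex -1.901 -0.019 -2.637
vertex -1.161 -0.251 -2.832
vertex -1.59 -0.68 -2.311
endloop
endfacet
facet normal -0.844 -0.142 0.518
outer loop
vertex -1.901 -0.019 -2.637
vertex -1.59 -0.68 -2.311
vertex -1.22 0.984 -1.252
endloop
endfacet
facet normal -0.844 -0.142 0.517
outer loop
vertex -1.22 0.984 -1.252
vertex -1.59 -0.68 -2.311
vertex -0.909 0.322 -0.926
endloop
endfacet
facet normal 0.370 0.545 0.753
outer loop
vertex -1.22 0.984 -1.252
vertex -0.909 0.322 -0.926
vertex -0.479 0.751 -1.448
endloop
endfacet
facet normal -0.370 -0.544 -0.753
outer loop
vertex -1.59 -0.68 -2.311
vertex -1.161 -0.251 -2.832
vertex -0.85 -0.912 -2.507
endloop
endfacet
facet normal -0.085 -0.787 0.611
outer loop
vertex -1.59 -0.68 -2.311
vertex -0.85 -0.912 -2.507
vertex -0.909 0.322 -0.926
endloop
endfacet
facet normal -0.085 -0.787 0.611
outer loop
vertex -0.909 0.322 -0.926
vertex -0.85 -0.912 -2.507
vertex -0.169 0.09 -1.122
endloop
endfacet
facet normal 0.370 0.545 0.753
outer loop
vertex -0.909 0.322 -0.926
vertex -0.169 0.09 -1.122
vertex -0.479 0.751 -1.448
endloop
endfacet
facet normal -0.370 -0.544 -0.753
outer loop
vertex -0.85 -0.912 -2.507
vertex -1.161 -0.251 -2.832
vertex -0.42 -0.484 -3.028
endloop
endfacet
facet normal 0.758 -0.646 0.095
outer loop
vertex -0.85 -0.912 -2.507
vertex -0.42 -0.484 -3.028
vertex -0.169 0.09 -1.122
endloop
endfacet
facet normal 0.758 -0.645 0.094
outer loop
vertex -0.169 0.09 -1.122
vertex -0.42 -0.484 -3.028
vertex 0.261 0.519 -1.643
endloop
endfacet
facet normal 0.369 0.545 0.753
outer loop
vertex -0.169 0.09 -1.122
vertex 0.261 0.519 -1.643
vertex -0.479 0.751 -1.448
endloop
endfacet
facet normal -0.370 -0.545 -0.753
outer loop
vertex -0.42 -0.484 -3.028
vertex -1.161 -0.251 -2.832
vertex -0.731 0.178 -3.354
endloop
endfacet
facet normal 0.844 0.142 -0.517
outer loop
vertex -0.42 -0.484 -3.028
vertex -0.731 0.178 -3.354
vertex 0.261 0.519 -1.643
endloop
endfacet
facet normal 0.844 0.142 -0.518
outer loop
vertex 0.261 0.519 -1.643
vertex -0.731 0.178 -3.354
vertex -0.05 1.18 -1.969
endloop
endfacet
facet normal 0.369 0.545 0.753
outer loop
vertex 0.261 0.519 -1.643
vertex -0.05 1.18 -1.969
vertex -0.479 0.751 -1.448
endloop
endfacet
facet normal -0.130 -0.343 0.930
outer loop
vertex -2.138 0.032 1.217
vertex -1.809 -0.783 0.963
vertex -1.242 -0.14 1.279
endloop
endfacet
facet normal 0.004 0.357 0.934
outer loop
vertex -2.138 0.032 1.217
vertex -1.242 -0.14 1.279
vertex -1.532 0.671 0.97
endloop
endfacet
facet normal -0.497 0.680 0.540
outer loop
vertex -2.138 0.032 1.217
vertex -1.532 0.671 0.97
vertex -2.28 0.528 0.462
endloop
endfacet
facet normal -0.939 0.177 0.293
outer loop
vertex -2.138 0.032 1.217
vertex -2.28 0.528 0.462
vertex -2.451 -0.371 0.458
endloop
endfacet
facet normal -0.712 -0.454 0.535
outer loop
vertex -2.138 0.032 1.217
vertex -2.451 -0.371 0.458
vertex -1.809 -0.783 0.963
endloop
endfacet
facet normal 0.635 0.463 0.618
outer loop
vertex -1.532 0.671 0.97
vertex -1.242 -0.14 1.279
vertex -0.829 0.251 0.562
endloop
endfacet
facet normal 0.419 -0.670 0.613
outer loop
vertex -1.242 -0.14 1.279
vertex -1.809 -0.783 0.963
vertex -1.0 -0.648 0.558
endloop
endfacet
facet normal -0.524 -0.851 -0.028
outer loop
vertex -1.809 -0.783 0.963
vertex -2.451 -0.371 0.458
vertex -1.748 -0.791 0.05
endloop
endfacet
facet normal -0.891 0.171 -0.420
outer loop
vertex -2.451 -0.371 0.458
vertex -2.28 0.528 0.462
vertex -2.038 0.02 -0.259
endloop
endfacet
facet normal -0.174 0.984 -0.020
outer loop
vertex -2.28 0.528 0.462
vertex -1.532 0.671 0.97
vertex -1.471 0.663 0.057
endloop
endfacet
facet normal 0.939 -0.177 -0.293
outer loop
vertex -1.142 -0.152 -0.197
vertex -0.829 0.251 0.562
vertex -1.0 -0.648 0.558
endloop
endfacet
facet normal 0.497 -0.680 -0.540
outer loop
vertex -1.142 -0.152 -0.197
vertex -1.0 -0.648 0.558
vertex -1.748 -0.791 0.05
endloop
endfacet
facet normal -0.004 -0.357 -0.934
outer loop
vertex -1.142 -0.152 -0.197
vertex -1.748 -0.791 0.05
vertex -2.038 0.02 -0.259
endloop
endfacet
facet normal 0.130 0.343 -0.930
outer loop
vertex -1.142 -0.152 -0.197
vertex -2.038 0.02 -0.259
vertex -1.471 0.663 0.057
endloop
endfacet
facet normal 0.712 0.454 -0.535
outer loop
vertex -1.142 -0.152 -0.197
vertex -1.471 0.663 0.057
vertex -0.829 0.251 0.562
endloop
endfacet
facet normal 0.891 -0.171 0.420
outer loop
vertex -1.0 -0.648 0.558
vertex -0.829 0.251 0.562
vertex -1.242 -0.14 1.279
endloop
endfacet
facet normal 0.174 -0.984 0.020
outer loop
vertex -1.748 -0.791 0.05
vertex -1.0 -0.648 0.558
vertex -1.809 -0.783 0.963
endloop
endfacet
facet normal -0.635 -0.463 -0.618
outer loop
vertex -2.038 0.02 -0.259
vertex -1.748 -0.791 0.05
vertex -2.451 -0.371 0.458
endloop
endfacet
facet normal -0.419 0.670 -0.613
outer loop
vertex -1.471 0.663 0.057
vertex -2.038 0.02 -0.259
vertex -2.28 0.528 0.462
endloop
endfacet
facet normal 0.524 0.851 0.028
outer loop
vertex -0.829 0.251 0.562
vertex -1.471 0.663 0.057
vertex -1.532 0.671 0.97
endloop
endfacet

endsolid


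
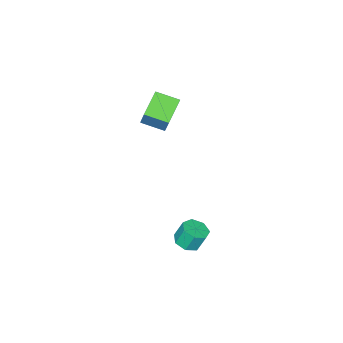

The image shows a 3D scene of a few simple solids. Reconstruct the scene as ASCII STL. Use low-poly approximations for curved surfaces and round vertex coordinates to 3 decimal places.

solid 
facet normal -0.854 -0.347 0.387
outer loop
vertex -1.161 -3.469 1.38
vertex -1.843 -2.26 0.96
vertex -1.467 -4.062 0.172
endloop
endfacet
facet normal 0.470 -0.834 0.290
outer loop
vertex 0.063 -3.44 -0.52
vertex -1.161 -3.469 1.38
vertex -1.467 -4.062 0.172
endloop
endfacet
facet normal -0.855 -0.347 0.386
outer loop
vertex -1.467 -4.062 0.172
vertex -1.843 -2.26 0.96
vertex -2.148 -2.853 -0.248
endloop
endfacet
facet normal -0.222 -0.429 -0.876
outer loop
vertex -2.148 -2.853 -0.248
vertex 0.063 -3.44 -0.52
vertex -1.467 -4.062 0.172
endloop
endfacet
facet normal 0.222 0.429 0.876
outer loop
vertex -1.161 -3.469 1.38
vertex -0.313 -1.638 0.268
vertex -1.843 -2.26 0.96
endloop
endfacet
facet normal 0.470 -0.833 0.290
outer loop
vertex 0.368 -2.847 0.688
vertex -1.161 -3.469 1.38
vertex 0.063 -3.44 -0.52
endloop
endfacet
facet normal 0.222 0.429 0.876
outer loop
vertex 0.368 -2.847 0.688
vertex -0.313 -1.638 0.268
vertex -1.161 -3.469 1.38
endloop
endfacet
facet normal -0.470 0.833 -0.290
outer loop
vertex -1.843 -2.26 0.96
vertex -0.313 -1.638 0.268
vertex -2.148 -2.853 -0.248
endloop
endfacet
facet normal -0.222 -0.429 -0.876
outer loop
vertex -0.619 -2.231 -0.94
vertex 0.063 -3.44 -0.52
vertex -2.148 -2.853 -0.248
endloop
endfacet
facet normal -0.470 0.833 -0.290
outer loop
vertex -2.148 -2.853 -0.248
vertex -0.313 -1.638 0.268
vertex -0.619 -2.231 -0.94
endloop
endfacet
facet normal 0.854 0.348 -0.386
outer loop
vertex -0.619 -2.231 -0.94
vertex 0.368 -2.847 0.688
vertex 0.063 -3.44 -0.52
endloop
endfacet
facet normal 0.854 0.347 -0.387
outer loop
vertex -0.313 -1.638 0.268
vertex 0.368 -2.847 0.688
vertex -0.619 -2.231 -0.94
endloop
endfacet
facet normal 0.243 -0.302 -0.922
outer loop
vertex 4.595 3.589 -3.385
vertex 3.872 3.753 -3.629
vertex 4.499 4.218 -3.616
endloop
endfacet
facet normal 0.959 0.214 0.183
outer loop
vertex 4.595 3.589 -3.385
vertex 4.499 4.218 -3.616
vertex 4.31 3.942 -2.306
endloop
endfacet
facet normal 0.959 0.214 0.184
outer loop
vertex 4.31 3.942 -2.306
vertex 4.499 4.218 -3.616
vertex 4.214 4.571 -2.538
endloop
endfacet
facet normal -0.244 0.303 0.921
outer loop
vertex 4.31 3.942 -2.306
vertex 4.214 4.571 -2.538
vertex 3.588 4.107 -2.551
endloop
endfacet
facet normal 0.243 -0.302 -0.922
outer loop
vertex 4.499 4.218 -3.616
vertex 3.872 3.753 -3.629
vertex 3.932 4.497 -3.857
endloop
endfacet
facet normal 0.488 0.860 -0.153
outer loop
vertex 4.499 4.218 -3.616
vertex 3.932 4.497 -3.857
vertex 4.214 4.571 -2.538
endloop
endfacet
facet normal 0.488 0.860 -0.153
outer loop
vertex 4.214 4.571 -2.538
vertex 3.932 4.497 -3.857
vertex 3.647 4.85 -2.779
endloop
endfacet
facet normal -0.243 0.302 0.922
outer loop
vertex 4.214 4.571 -2.538
vertex 3.647 4.85 -2.779
vertex 3.588 4.107 -2.551
endloop
endfacet
facet normal 0.244 -0.302 -0.921
outer loop
vertex 3.932 4.497 -3.857
vertex 3.872 3.753 -3.629
vertex 3.32 4.216 -3.927
endloop
endfacet
facet normal -0.351 0.858 -0.374
outer loop
vertex 3.932 4.497 -3.857
vertex 3.32 4.216 -3.927
vertex 3.647 4.85 -2.779
endloop
endfacet
facet normal -0.350 0.859 -0.374
outer loop
vertex 3.647 4.85 -2.779
vertex 3.32 4.216 -3.927
vertex 3.035 4.57 -2.849
endloop
endfacet
facet normal -0.244 0.302 0.922
outer loop
vertex 3.647 4.85 -2.779
vertex 3.035 4.57 -2.849
vertex 3.588 4.107 -2.551
endloop
endfacet
facet normal 0.243 -0.303 -0.921
outer loop
vertex 3.32 4.216 -3.927
vertex 3.872 3.753 -3.629
vertex 3.124 3.587 -3.772
endloop
endfacet
facet normal -0.926 0.211 -0.314
outer loop
vertex 3.32 4.216 -3.927
vertex 3.124 3.587 -3.772
vertex 3.035 4.57 -2.849
endloop
endfacet
facet normal -0.926 0.211 -0.314
outer loop
vertex 3.035 4.57 -2.849
vertex 3.124 3.587 -3.772
vertex 2.839 3.94 -2.694
endloop
endfacet
facet normal -0.243 0.302 0.922
outer loop
vertex 3.035 4.57 -2.849
vertex 2.839 3.94 -2.694
vertex 3.588 4.107 -2.551
endloop
endfacet
facet normal 0.243 -0.302 -0.922
outer loop
vertex 3.124 3.587 -3.772
vertex 3.872 3.753 -3.629
vertex 3.492 3.083 -3.51
endloop
endfacet
facet normal -0.803 -0.595 -0.017
outer loop
vertex 3.124 3.587 -3.772
vertex 3.492 3.083 -3.51
vertex 2.839 3.94 -2.694
endloop
endfacet
facet normal -0.803 -0.595 -0.017
outer loop
vertex 2.839 3.94 -2.694
vertex 3.492 3.083 -3.51
vertex 3.207 3.436 -2.432
endloop
endfacet
facet normal -0.243 0.302 0.922
outer loop
vertex 2.839 3.94 -2.694
vertex 3.207 3.436 -2.432
vertex 3.588 4.107 -2.551
endloop
endfacet
facet normal 0.244 -0.302 -0.921
outer loop
vertex 3.492 3.083 -3.51
vertex 3.872 3.753 -3.629
vertex 4.146 3.084 -3.337
endloop
endfacet
facet normal -0.076 -0.953 0.292
outer loop
vertex 3.492 3.083 -3.51
vertex 4.146 3.084 -3.337
vertex 3.207 3.436 -2.432
endloop
endfacet
facet normal -0.076 -0.953 0.292
outer loop
vertex 3.207 3.436 -2.432
vertex 4.146 3.084 -3.337
vertex 3.862 3.437 -2.259
endloop
endfacet
facet normal -0.244 0.302 0.922
outer loop
vertex 3.207 3.436 -2.432
vertex 3.862 3.437 -2.259
vertex 3.588 4.107 -2.551
endloop
endfacet
facet normal 0.242 -0.303 -0.922
outer loop
vertex 4.146 3.084 -3.337
vertex 3.872 3.753 -3.629
vertex 4.595 3.589 -3.385
endloop
endfacet
facet normal 0.709 -0.594 0.381
outer loop
vertex 4.146 3.084 -3.337
vertex 4.595 3.589 -3.385
vertex 3.862 3.437 -2.259
endloop
endfacet
facet normal 0.709 -0.593 0.381
outer loop
vertex 3.862 3.437 -2.259
vertex 4.595 3.589 -3.385
vertex 4.31 3.942 -2.306
endloop
endfacet
facet normal -0.244 0.302 0.922
outer loop
vertex 3.862 3.437 -2.259
vertex 4.31 3.942 -2.306
vertex 3.588 4.107 -2.551
endloop
endfacet

endsolid


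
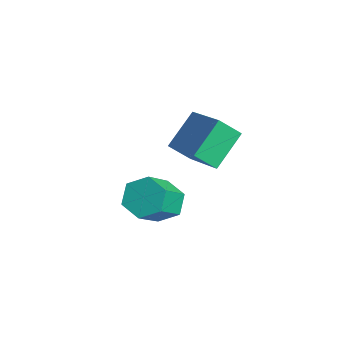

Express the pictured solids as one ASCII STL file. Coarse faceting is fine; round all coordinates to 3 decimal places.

solid 
facet normal -0.838 0.158 -0.522
outer loop
vertex -2.461 1.516 0.056
vertex -2.752 2.891 0.939
vertex -1.914 2.085 -0.651
endloop
endfacet
facet normal 0.175 -0.829 -0.532
outer loop
vertex -0.128 1.749 0.461
vertex -2.461 1.516 0.056
vertex -1.914 2.085 -0.651
endloop
endfacet
facet normal -0.838 0.158 -0.522
outer loop
vertex -1.914 2.085 -0.651
vertex -2.752 2.891 0.939
vertex -2.204 3.46 0.232
endloop
endfacet
facet normal 0.516 0.537 -0.667
outer loop
vertex -2.204 3.46 0.232
vertex -0.128 1.749 0.461
vertex -1.914 2.085 -0.651
endloop
endfacet
facet normal -0.516 -0.537 0.667
outer loop
vertex -2.461 1.516 0.056
vertex -0.966 2.555 2.051
vertex -2.752 2.891 0.939
endloop
endfacet
facet normal 0.175 -0.829 -0.531
outer loop
vertex -0.676 1.18 1.168
vertex -2.461 1.516 0.056
vertex -0.128 1.749 0.461
endloop
endfacet
facet normal -0.517 -0.537 0.667
outer loop
vertex -0.676 1.18 1.168
vertex -0.966 2.555 2.051
vertex -2.461 1.516 0.056
endloop
endfacet
facet normal -0.175 0.829 0.531
outer loop
vertex -2.752 2.891 0.939
vertex -0.966 2.555 2.051
vertex -2.204 3.46 0.232
endloop
endfacet
facet normal 0.516 0.537 -0.667
outer loop
vertex -0.419 3.124 1.344
vertex -0.128 1.749 0.461
vertex -2.204 3.46 0.232
endloop
endfacet
facet normal -0.175 0.829 0.532
outer loop
vertex -2.204 3.46 0.232
vertex -0.966 2.555 2.051
vertex -0.419 3.124 1.344
endloop
endfacet
facet normal 0.838 -0.158 0.522
outer loop
vertex -0.419 3.124 1.344
vertex -0.676 1.18 1.168
vertex -0.128 1.749 0.461
endloop
endfacet
facet normal 0.838 -0.158 0.522
outer loop
vertex -0.966 2.555 2.051
vertex -0.676 1.18 1.168
vertex -0.419 3.124 1.344
endloop
endfacet
facet normal -0.241 0.611 -0.754
outer loop
vertex -0.016 -0.959 -0.614
vertex -0.37 -0.452 -0.09
vertex 0.415 -0.365 -0.27
endloop
endfacet
facet normal 0.812 -0.299 -0.502
outer loop
vertex -0.016 -0.959 -0.614
vertex 0.415 -0.365 -0.27
vertex 0.464 -2.175 0.887
endloop
endfacet
facet normal 0.812 -0.299 -0.502
outer loop
vertex 0.464 -2.175 0.887
vertex 0.415 -0.365 -0.27
vertex 0.895 -1.581 1.23
endloop
endfacet
facet normal 0.241 -0.610 0.755
outer loop
vertex 0.464 -2.175 0.887
vertex 0.895 -1.581 1.23
vertex 0.11 -1.668 1.41
endloop
endfacet
facet normal -0.241 0.610 -0.755
outer loop
vertex 0.415 -0.365 -0.27
vertex -0.37 -0.452 -0.09
vertex 0.061 0.142 0.253
endloop
endfacet
facet normal 0.867 0.485 0.116
outer loop
vertex 0.415 -0.365 -0.27
vertex 0.061 0.142 0.253
vertex 0.895 -1.581 1.23
endloop
endfacet
facet normal 0.867 0.485 0.116
outer loop
vertex 0.895 -1.581 1.23
vertex 0.061 0.142 0.253
vertex 0.541 -1.074 1.754
endloop
endfacet
facet normal 0.241 -0.611 0.754
outer loop
vertex 0.895 -1.581 1.23
vertex 0.541 -1.074 1.754
vertex 0.11 -1.668 1.41
endloop
endfacet
facet normal -0.241 0.610 -0.755
outer loop
vertex 0.061 0.142 0.253
vertex -0.37 -0.452 -0.09
vertex -0.724 0.055 0.433
endloop
endfacet
facet normal 0.055 0.784 0.618
outer loop
vertex 0.061 0.142 0.253
vertex -0.724 0.055 0.433
vertex 0.541 -1.074 1.754
endloop
endfacet
facet normal 0.055 0.784 0.618
outer loop
vertex 0.541 -1.074 1.754
vertex -0.724 0.055 0.433
vertex -0.244 -1.161 1.934
endloop
endfacet
facet normal 0.241 -0.611 0.754
outer loop
vertex 0.541 -1.074 1.754
vertex -0.244 -1.161 1.934
vertex 0.11 -1.668 1.41
endloop
endfacet
facet normal -0.241 0.610 -0.755
outer loop
vertex -0.724 0.055 0.433
vertex -0.37 -0.452 -0.09
vertex -1.155 -0.539 0.09
endloop
endfacet
facet normal -0.812 0.299 0.502
outer loop
vertex -0.724 0.055 0.433
vertex -1.155 -0.539 0.09
vertex -0.244 -1.161 1.934
endloop
endfacet
facet normal -0.812 0.298 0.502
outer loop
vertex -0.244 -1.161 1.934
vertex -1.155 -0.539 0.09
vertex -0.675 -1.755 1.59
endloop
endfacet
facet normal 0.241 -0.611 0.754
outer loop
vertex -0.244 -1.161 1.934
vertex -0.675 -1.755 1.59
vertex 0.11 -1.668 1.41
endloop
endfacet
facet normal -0.241 0.611 -0.754
outer loop
vertex -1.155 -0.539 0.09
vertex -0.37 -0.452 -0.09
vertex -0.801 -1.046 -0.434
endloop
endfacet
facet normal -0.867 -0.485 -0.116
outer loop
vertex -1.155 -0.539 0.09
vertex -0.801 -1.046 -0.434
vertex -0.675 -1.755 1.59
endloop
endfacet
facet normal -0.867 -0.485 -0.116
outer loop
vertex -0.675 -1.755 1.59
vertex -0.801 -1.046 -0.434
vertex -0.321 -2.262 1.067
endloop
endfacet
facet normal 0.241 -0.610 0.755
outer loop
vertex -0.675 -1.755 1.59
vertex -0.321 -2.262 1.067
vertex 0.11 -1.668 1.41
endloop
endfacet
facet normal -0.241 0.611 -0.754
outer loop
vertex -0.801 -1.046 -0.434
vertex -0.37 -0.452 -0.09
vertex -0.016 -0.959 -0.614
endloop
endfacet
facet normal -0.055 -0.784 -0.618
outer loop
vertex -0.801 -1.046 -0.434
vertex -0.016 -0.959 -0.614
vertex -0.321 -2.262 1.067
endloop
endfacet
facet normal -0.055 -0.784 -0.618
outer loop
vertex -0.321 -2.262 1.067
vertex -0.016 -0.959 -0.614
vertex 0.464 -2.175 0.887
endloop
endfacet
facet normal 0.241 -0.610 0.755
outer loop
vertex -0.321 -2.262 1.067
vertex 0.464 -2.175 0.887
vertex 0.11 -1.668 1.41
endloop
endfacet

endsolid


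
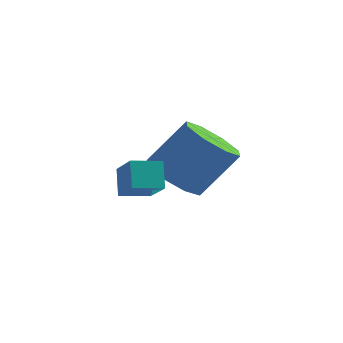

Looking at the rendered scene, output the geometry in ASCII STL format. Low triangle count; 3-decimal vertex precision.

solid 
facet normal -0.508 -0.338 -0.792
outer loop
vertex -2.794 -1.175 -3.046
vertex -3.54 -0.457 -2.874
vertex -2.651 -0.485 -3.432
endloop
endfacet
facet normal 0.843 -0.385 -0.376
outer loop
vertex -2.794 -1.175 -3.046
vertex -2.651 -0.485 -3.432
vertex -1.813 -0.521 -1.517
endloop
endfacet
facet normal 0.843 -0.384 -0.376
outer loop
vertex -1.813 -0.521 -1.517
vertex -2.651 -0.485 -3.432
vertex -1.671 0.169 -1.904
endloop
endfacet
facet normal 0.508 0.340 0.792
outer loop
vertex -1.813 -0.521 -1.517
vertex -1.671 0.169 -1.904
vertex -2.56 0.197 -1.346
endloop
endfacet
facet normal -0.508 -0.340 -0.792
outer loop
vertex -2.651 -0.485 -3.432
vertex -3.54 -0.457 -2.874
vertex -3.03 0.221 -3.492
endloop
endfacet
facet normal 0.721 0.336 -0.606
outer loop
vertex -2.651 -0.485 -3.432
vertex -3.03 0.221 -3.492
vertex -1.671 0.169 -1.904
endloop
endfacet
facet normal 0.721 0.335 -0.606
outer loop
vertex -1.671 0.169 -1.904
vertex -3.03 0.221 -3.492
vertex -2.049 0.875 -1.964
endloop
endfacet
facet normal 0.508 0.339 0.792
outer loop
vertex -1.671 0.169 -1.904
vertex -2.049 0.875 -1.964
vertex -2.56 0.197 -1.346
endloop
endfacet
facet normal -0.508 -0.339 -0.792
outer loop
vertex -3.03 0.221 -3.492
vertex -3.54 -0.457 -2.874
vertex -3.707 0.53 -3.19
endloop
endfacet
facet normal 0.177 0.859 -0.481
outer loop
vertex -3.03 0.221 -3.492
vertex -3.707 0.53 -3.19
vertex -2.049 0.875 -1.964
endloop
endfacet
facet normal 0.177 0.858 -0.481
outer loop
vertex -2.049 0.875 -1.964
vertex -3.707 0.53 -3.19
vertex -2.727 1.185 -1.661
endloop
endfacet
facet normal 0.509 0.338 0.792
outer loop
vertex -2.049 0.875 -1.964
vertex -2.727 1.185 -1.661
vertex -2.56 0.197 -1.346
endloop
endfacet
facet normal -0.508 -0.339 -0.792
outer loop
vertex -3.707 0.53 -3.19
vertex -3.54 -0.457 -2.874
vertex -4.287 0.261 -2.703
endloop
endfacet
facet normal -0.471 0.879 -0.075
outer loop
vertex -3.707 0.53 -3.19
vertex -4.287 0.261 -2.703
vertex -2.727 1.185 -1.661
endloop
endfacet
facet normal -0.472 0.879 -0.073
outer loop
vertex -2.727 1.185 -1.661
vertex -4.287 0.261 -2.703
vertex -3.306 0.915 -1.174
endloop
endfacet
facet normal 0.508 0.338 0.792
outer loop
vertex -2.727 1.185 -1.661
vertex -3.306 0.915 -1.174
vertex -2.56 0.197 -1.346
endloop
endfacet
facet normal -0.508 -0.340 -0.792
outer loop
vertex -4.287 0.261 -2.703
vertex -3.54 -0.457 -2.874
vertex -4.429 -0.429 -2.316
endloop
endfacet
facet normal -0.843 0.385 0.376
outer loop
vertex -4.287 0.261 -2.703
vertex -4.429 -0.429 -2.316
vertex -3.306 0.915 -1.174
endloop
endfacet
facet normal -0.843 0.385 0.376
outer loop
vertex -3.306 0.915 -1.174
vertex -4.429 -0.429 -2.316
vertex -3.449 0.225 -0.788
endloop
endfacet
facet normal 0.508 0.338 0.792
outer loop
vertex -3.306 0.915 -1.174
vertex -3.449 0.225 -0.788
vertex -2.56 0.197 -1.346
endloop
endfacet
facet normal -0.508 -0.339 -0.792
outer loop
vertex -4.429 -0.429 -2.316
vertex -3.54 -0.457 -2.874
vertex -4.051 -1.135 -2.256
endloop
endfacet
facet normal -0.722 -0.335 0.606
outer loop
vertex -4.429 -0.429 -2.316
vertex -4.051 -1.135 -2.256
vertex -3.449 0.225 -0.788
endloop
endfacet
facet normal -0.721 -0.335 0.606
outer loop
vertex -3.449 0.225 -0.788
vertex -4.051 -1.135 -2.256
vertex -3.07 -0.481 -0.728
endloop
endfacet
facet normal 0.508 0.340 0.792
outer loop
vertex -3.449 0.225 -0.788
vertex -3.07 -0.481 -0.728
vertex -2.56 0.197 -1.346
endloop
endfacet
facet normal -0.509 -0.338 -0.792
outer loop
vertex -4.051 -1.135 -2.256
vertex -3.54 -0.457 -2.874
vertex -3.373 -1.445 -2.559
endloop
endfacet
facet normal -0.177 -0.858 0.481
outer loop
vertex -4.051 -1.135 -2.256
vertex -3.373 -1.445 -2.559
vertex -3.07 -0.481 -0.728
endloop
endfacet
facet normal -0.177 -0.858 0.481
outer loop
vertex -3.07 -0.481 -0.728
vertex -3.373 -1.445 -2.559
vertex -2.393 -0.79 -1.03
endloop
endfacet
facet normal 0.508 0.339 0.792
outer loop
vertex -3.07 -0.481 -0.728
vertex -2.393 -0.79 -1.03
vertex -2.56 0.197 -1.346
endloop
endfacet
facet normal -0.508 -0.338 -0.792
outer loop
vertex -3.373 -1.445 -2.559
vertex -3.54 -0.457 -2.874
vertex -2.794 -1.175 -3.046
endloop
endfacet
facet normal 0.472 -0.879 0.074
outer loop
vertex -3.373 -1.445 -2.559
vertex -2.794 -1.175 -3.046
vertex -2.393 -0.79 -1.03
endloop
endfacet
facet normal 0.470 -0.879 0.074
outer loop
vertex -2.393 -0.79 -1.03
vertex -2.794 -1.175 -3.046
vertex -1.813 -0.521 -1.517
endloop
endfacet
facet normal 0.508 0.339 0.792
outer loop
vertex -2.393 -0.79 -1.03
vertex -1.813 -0.521 -1.517
vertex -2.56 0.197 -1.346
endloop
endfacet
facet normal -0.719 -0.685 0.115
outer loop
vertex -3.479 -3.197 -1.314
vertex -4.363 -2.39 -2.04
vertex -3.187 -3.647 -2.17
endloop
endfacet
facet normal 0.632 -0.576 0.518
outer loop
vertex -2.497 -2.99 -2.28
vertex -3.479 -3.197 -1.314
vertex -3.187 -3.647 -2.17
endloop
endfacet
facet normal -0.719 -0.685 0.116
outer loop
vertex -3.187 -3.647 -2.17
vertex -4.363 -2.39 -2.04
vertex -4.072 -2.84 -2.896
endloop
endfacet
facet normal 0.289 -0.445 -0.847
outer loop
vertex -4.072 -2.84 -2.896
vertex -2.497 -2.99 -2.28
vertex -3.187 -3.647 -2.17
endloop
endfacet
facet normal -0.289 0.446 0.847
outer loop
vertex -3.479 -3.197 -1.314
vertex -3.673 -1.733 -2.15
vertex -4.363 -2.39 -2.04
endloop
endfacet
facet normal 0.631 -0.577 0.518
outer loop
vertex -2.788 -2.54 -1.424
vertex -3.479 -3.197 -1.314
vertex -2.497 -2.99 -2.28
endloop
endfacet
facet normal -0.289 0.446 0.847
outer loop
vertex -2.788 -2.54 -1.424
vertex -3.673 -1.733 -2.15
vertex -3.479 -3.197 -1.314
endloop
endfacet
facet normal -0.632 0.577 -0.518
outer loop
vertex -4.363 -2.39 -2.04
vertex -3.673 -1.733 -2.15
vertex -4.072 -2.84 -2.896
endloop
endfacet
facet normal 0.289 -0.446 -0.847
outer loop
vertex -3.381 -2.183 -3.006
vertex -2.497 -2.99 -2.28
vertex -4.072 -2.84 -2.896
endloop
endfacet
facet normal -0.631 0.577 -0.519
outer loop
vertex -4.072 -2.84 -2.896
vertex -3.673 -1.733 -2.15
vertex -3.381 -2.183 -3.006
endloop
endfacet
facet normal 0.720 0.685 -0.115
outer loop
vertex -3.381 -2.183 -3.006
vertex -2.788 -2.54 -1.424
vertex -2.497 -2.99 -2.28
endloop
endfacet
facet normal 0.719 0.685 -0.115
outer loop
vertex -3.673 -1.733 -2.15
vertex -2.788 -2.54 -1.424
vertex -3.381 -2.183 -3.006
endloop
endfacet

endsolid


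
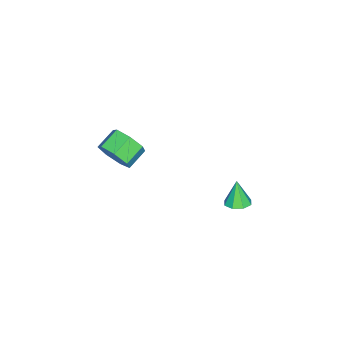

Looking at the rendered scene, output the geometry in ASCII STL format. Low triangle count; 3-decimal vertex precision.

solid 
facet normal 0.255 0.163 -0.953
outer loop
vertex -0.374 3.292 1.595
vertex -0.818 2.831 1.397
vertex -0.838 3.492 1.505
endloop
endfacet
facet normal 0.205 0.755 0.623
outer loop
vertex -0.374 3.292 1.595
vertex -0.838 3.492 1.505
vertex -1.162 2.609 2.683
endloop
endfacet
facet normal 0.255 0.163 -0.953
outer loop
vertex -0.838 3.492 1.505
vertex -0.818 2.831 1.397
vertex -1.29 3.304 1.352
endloop
endfacet
facet normal -0.468 0.764 0.444
outer loop
vertex -0.838 3.492 1.505
vertex -1.29 3.304 1.352
vertex -1.162 2.609 2.683
endloop
endfacet
facet normal 0.255 0.164 -0.953
outer loop
vertex -1.29 3.304 1.352
vertex -0.818 2.831 1.397
vertex -1.466 2.839 1.225
endloop
endfacet
facet normal -0.928 0.286 0.239
outer loop
vertex -1.29 3.304 1.352
vertex -1.466 2.839 1.225
vertex -1.162 2.609 2.683
endloop
endfacet
facet normal 0.255 0.163 -0.953
outer loop
vertex -1.466 2.839 1.225
vertex -0.818 2.831 1.397
vertex -1.262 2.369 1.199
endloop
endfacet
facet normal -0.907 -0.401 0.126
outer loop
vertex -1.466 2.839 1.225
vertex -1.262 2.369 1.199
vertex -1.162 2.609 2.683
endloop
endfacet
facet normal 0.254 0.165 -0.953
outer loop
vertex -1.262 2.369 1.199
vertex -0.818 2.831 1.397
vertex -0.798 2.17 1.288
endloop
endfacet
facet normal -0.416 -0.893 0.172
outer loop
vertex -1.262 2.369 1.199
vertex -0.798 2.17 1.288
vertex -1.162 2.609 2.683
endloop
endfacet
facet normal 0.254 0.165 -0.953
outer loop
vertex -0.798 2.17 1.288
vertex -0.818 2.831 1.397
vertex -0.346 2.357 1.441
endloop
endfacet
facet normal 0.254 -0.901 0.350
outer loop
vertex -0.798 2.17 1.288
vertex -0.346 2.357 1.441
vertex -1.162 2.609 2.683
endloop
endfacet
facet normal 0.254 0.164 -0.953
outer loop
vertex -0.346 2.357 1.441
vertex -0.818 2.831 1.397
vertex -0.17 2.822 1.568
endloop
endfacet
facet normal 0.716 -0.423 0.556
outer loop
vertex -0.346 2.357 1.441
vertex -0.17 2.822 1.568
vertex -1.162 2.609 2.683
endloop
endfacet
facet normal 0.254 0.165 -0.953
outer loop
vertex -0.17 2.822 1.568
vertex -0.818 2.831 1.397
vertex -0.374 3.292 1.595
endloop
endfacet
facet normal 0.695 0.263 0.669
outer loop
vertex -0.17 2.822 1.568
vertex -0.374 3.292 1.595
vertex -1.162 2.609 2.683
endloop
endfacet
facet normal 0.864 -0.275 -0.422
outer loop
vertex -0.109 -3.145 3.342
vertex -0.592 -3.425 2.537
vertex -0.21 -2.547 2.746
endloop
endfacet
facet normal 0.490 0.656 0.575
outer loop
vertex -0.109 -3.145 3.342
vertex -0.21 -2.547 2.746
vertex -1.145 -2.816 3.849
endloop
endfacet
facet normal 0.490 0.655 0.575
outer loop
vertex -1.145 -2.816 3.849
vertex -0.21 -2.547 2.746
vertex -1.247 -2.217 3.253
endloop
endfacet
facet normal -0.864 0.274 0.423
outer loop
vertex -1.145 -2.816 3.849
vertex -1.247 -2.217 3.253
vertex -1.628 -3.095 3.043
endloop
endfacet
facet normal 0.864 -0.275 -0.423
outer loop
vertex -0.21 -2.547 2.746
vertex -0.592 -3.425 2.537
vertex -0.599 -2.61 1.992
endloop
endfacet
facet normal 0.212 0.959 -0.190
outer loop
vertex -0.21 -2.547 2.746
vertex -0.599 -2.61 1.992
vertex -1.247 -2.217 3.253
endloop
endfacet
facet normal 0.213 0.959 -0.189
outer loop
vertex -1.247 -2.217 3.253
vertex -0.599 -2.61 1.992
vertex -1.635 -2.28 2.499
endloop
endfacet
facet normal -0.864 0.274 0.422
outer loop
vertex -1.247 -2.217 3.253
vertex -1.635 -2.28 2.499
vertex -1.628 -3.095 3.043
endloop
endfacet
facet normal 0.864 -0.275 -0.422
outer loop
vertex -0.599 -2.61 1.992
vertex -0.592 -3.425 2.537
vertex -0.982 -3.286 1.648
endloop
endfacet
facet normal -0.225 0.540 -0.811
outer loop
vertex -0.599 -2.61 1.992
vertex -0.982 -3.286 1.648
vertex -1.635 -2.28 2.499
endloop
endfacet
facet normal -0.225 0.540 -0.811
outer loop
vertex -1.635 -2.28 2.499
vertex -0.982 -3.286 1.648
vertex -2.019 -2.957 2.155
endloop
endfacet
facet normal -0.863 0.275 0.423
outer loop
vertex -1.635 -2.28 2.499
vertex -2.019 -2.957 2.155
vertex -1.628 -3.095 3.043
endloop
endfacet
facet normal 0.864 -0.275 -0.422
outer loop
vertex -0.982 -3.286 1.648
vertex -0.592 -3.425 2.537
vertex -1.072 -4.067 1.973
endloop
endfacet
facet normal -0.493 -0.285 -0.822
outer loop
vertex -0.982 -3.286 1.648
vertex -1.072 -4.067 1.973
vertex -2.019 -2.957 2.155
endloop
endfacet
facet normal -0.493 -0.286 -0.822
outer loop
vertex -2.019 -2.957 2.155
vertex -1.072 -4.067 1.973
vertex -2.108 -3.738 2.48
endloop
endfacet
facet normal -0.864 0.274 0.423
outer loop
vertex -2.019 -2.957 2.155
vertex -2.108 -3.738 2.48
vertex -1.628 -3.095 3.043
endloop
endfacet
facet normal 0.864 -0.275 -0.423
outer loop
vertex -1.072 -4.067 1.973
vertex -0.592 -3.425 2.537
vertex -0.8 -4.364 2.722
endloop
endfacet
facet normal -0.389 -0.896 -0.214
outer loop
vertex -1.072 -4.067 1.973
vertex -0.8 -4.364 2.722
vertex -2.108 -3.738 2.48
endloop
endfacet
facet normal -0.389 -0.896 -0.214
outer loop
vertex -2.108 -3.738 2.48
vertex -0.8 -4.364 2.722
vertex -1.836 -4.035 3.229
endloop
endfacet
facet normal -0.864 0.275 0.423
outer loop
vertex -2.108 -3.738 2.48
vertex -1.836 -4.035 3.229
vertex -1.628 -3.095 3.043
endloop
endfacet
facet normal 0.863 -0.275 -0.423
outer loop
vertex -0.8 -4.364 2.722
vertex -0.592 -3.425 2.537
vertex -0.371 -3.954 3.331
endloop
endfacet
facet normal 0.007 -0.832 0.555
outer loop
vertex -0.8 -4.364 2.722
vertex -0.371 -3.954 3.331
vertex -1.836 -4.035 3.229
endloop
endfacet
facet normal 0.007 -0.831 0.556
outer loop
vertex -1.836 -4.035 3.229
vertex -0.371 -3.954 3.331
vertex -1.408 -3.624 3.838
endloop
endfacet
facet normal -0.864 0.275 0.422
outer loop
vertex -1.836 -4.035 3.229
vertex -1.408 -3.624 3.838
vertex -1.628 -3.095 3.043
endloop
endfacet
facet normal 0.864 -0.274 -0.423
outer loop
vertex -0.371 -3.954 3.331
vertex -0.592 -3.425 2.537
vertex -0.109 -3.145 3.342
endloop
endfacet
facet normal 0.398 -0.141 0.906
outer loop
vertex -0.371 -3.954 3.331
vertex -0.109 -3.145 3.342
vertex -1.408 -3.624 3.838
endloop
endfacet
facet normal 0.398 -0.142 0.906
outer loop
vertex -1.408 -3.624 3.838
vertex -0.109 -3.145 3.342
vertex -1.145 -2.816 3.849
endloop
endfacet
facet normal -0.864 0.275 0.422
outer loop
vertex -1.408 -3.624 3.838
vertex -1.145 -2.816 3.849
vertex -1.628 -3.095 3.043
endloop
endfacet

endsolid


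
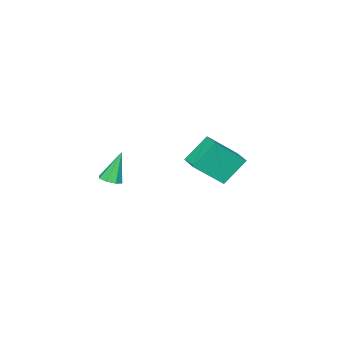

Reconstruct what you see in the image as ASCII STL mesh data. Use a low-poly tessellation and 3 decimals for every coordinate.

solid 
facet normal -0.613 0.425 -0.666
outer loop
vertex -4.767 2.708 -1.224
vertex -4.18 3.726 -1.114
vertex -3.698 2.232 -2.511
endloop
endfacet
facet normal -0.497 -0.863 -0.093
outer loop
vertex -2.46 1.374 -1.166
vertex -4.767 2.708 -1.224
vertex -3.698 2.232 -2.511
endloop
endfacet
facet normal -0.614 0.425 -0.666
outer loop
vertex -3.698 2.232 -2.511
vertex -4.18 3.726 -1.114
vertex -3.112 3.25 -2.402
endloop
endfacet
facet normal 0.614 -0.274 -0.740
outer loop
vertex -3.112 3.25 -2.402
vertex -2.46 1.374 -1.166
vertex -3.698 2.232 -2.511
endloop
endfacet
facet normal -0.614 0.274 0.740
outer loop
vertex -4.767 2.708 -1.224
vertex -2.942 2.868 0.231
vertex -4.18 3.726 -1.114
endloop
endfacet
facet normal -0.497 -0.863 -0.093
outer loop
vertex -3.528 1.85 0.122
vertex -4.767 2.708 -1.224
vertex -2.46 1.374 -1.166
endloop
endfacet
facet normal -0.614 0.274 0.740
outer loop
vertex -3.528 1.85 0.122
vertex -2.942 2.868 0.231
vertex -4.767 2.708 -1.224
endloop
endfacet
facet normal 0.497 0.863 0.093
outer loop
vertex -4.18 3.726 -1.114
vertex -2.942 2.868 0.231
vertex -3.112 3.25 -2.402
endloop
endfacet
facet normal 0.614 -0.274 -0.740
outer loop
vertex -1.873 2.392 -1.056
vertex -2.46 1.374 -1.166
vertex -3.112 3.25 -2.402
endloop
endfacet
facet normal 0.496 0.863 0.093
outer loop
vertex -3.112 3.25 -2.402
vertex -2.942 2.868 0.231
vertex -1.873 2.392 -1.056
endloop
endfacet
facet normal 0.613 -0.425 0.666
outer loop
vertex -1.873 2.392 -1.056
vertex -3.528 1.85 0.122
vertex -2.46 1.374 -1.166
endloop
endfacet
facet normal 0.613 -0.424 0.666
outer loop
vertex -2.942 2.868 0.231
vertex -3.528 1.85 0.122
vertex -1.873 2.392 -1.056
endloop
endfacet
facet normal 0.350 -0.086 -0.933
outer loop
vertex 2.893 0.971 -0.364
vertex 2.405 1.208 -0.569
vertex 2.919 1.413 -0.395
endloop
endfacet
facet normal 0.786 -0.003 0.618
outer loop
vertex 2.893 0.971 -0.364
vertex 2.919 1.413 -0.395
vertex 1.815 1.352 1.009
endloop
endfacet
facet normal 0.350 -0.085 -0.933
outer loop
vertex 2.919 1.413 -0.395
vertex 2.405 1.208 -0.569
vertex 2.643 1.735 -0.528
endloop
endfacet
facet normal 0.563 0.678 0.472
outer loop
vertex 2.919 1.413 -0.395
vertex 2.643 1.735 -0.528
vertex 1.815 1.352 1.009
endloop
endfacet
facet normal 0.348 -0.085 -0.934
outer loop
vertex 2.643 1.735 -0.528
vertex 2.405 1.208 -0.569
vertex 2.228 1.748 -0.684
endloop
endfacet
facet normal -0.051 0.975 0.216
outer loop
vertex 2.643 1.735 -0.528
vertex 2.228 1.748 -0.684
vertex 1.815 1.352 1.009
endloop
endfacet
facet normal 0.349 -0.085 -0.933
outer loop
vertex 2.228 1.748 -0.684
vertex 2.405 1.208 -0.569
vertex 1.916 1.444 -0.773
endloop
endfacet
facet normal -0.697 0.717 -0.003
outer loop
vertex 2.228 1.748 -0.684
vertex 1.916 1.444 -0.773
vertex 1.815 1.352 1.009
endloop
endfacet
facet normal 0.348 -0.085 -0.933
outer loop
vertex 1.916 1.444 -0.773
vertex 2.405 1.208 -0.569
vertex 1.891 1.002 -0.742
endloop
endfacet
facet normal -0.997 0.053 -0.054
outer loop
vertex 1.916 1.444 -0.773
vertex 1.891 1.002 -0.742
vertex 1.815 1.352 1.009
endloop
endfacet
facet normal 0.349 -0.087 -0.933
outer loop
vertex 1.891 1.002 -0.742
vertex 2.405 1.208 -0.569
vertex 2.166 0.68 -0.609
endloop
endfacet
facet normal -0.776 -0.625 0.091
outer loop
vertex 1.891 1.002 -0.742
vertex 2.166 0.68 -0.609
vertex 1.815 1.352 1.009
endloop
endfacet
facet normal 0.348 -0.087 -0.934
outer loop
vertex 2.166 0.68 -0.609
vertex 2.405 1.208 -0.569
vertex 2.582 0.668 -0.453
endloop
endfacet
facet normal -0.158 -0.924 0.349
outer loop
vertex 2.166 0.68 -0.609
vertex 2.582 0.668 -0.453
vertex 1.815 1.352 1.009
endloop
endfacet
facet normal 0.350 -0.086 -0.933
outer loop
vertex 2.582 0.668 -0.453
vertex 2.405 1.208 -0.569
vertex 2.893 0.971 -0.364
endloop
endfacet
facet normal 0.486 -0.665 0.566
outer loop
vertex 2.582 0.668 -0.453
vertex 2.893 0.971 -0.364
vertex 1.815 1.352 1.009
endloop
endfacet

endsolid
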